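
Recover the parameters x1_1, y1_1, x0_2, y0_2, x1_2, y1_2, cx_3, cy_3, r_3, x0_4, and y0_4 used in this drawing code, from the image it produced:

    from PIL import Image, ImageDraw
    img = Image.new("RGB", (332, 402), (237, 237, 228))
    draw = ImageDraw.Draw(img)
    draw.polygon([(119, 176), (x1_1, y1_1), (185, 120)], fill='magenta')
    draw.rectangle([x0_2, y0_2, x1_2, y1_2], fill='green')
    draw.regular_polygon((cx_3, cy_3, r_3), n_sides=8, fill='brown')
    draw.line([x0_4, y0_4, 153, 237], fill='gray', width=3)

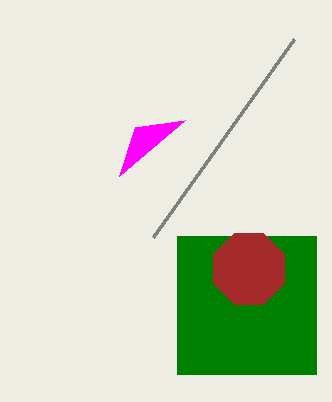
x1_1 = 135; y1_1 = 127; x0_2 = 177; y0_2 = 236; x1_2 = 316; y1_2 = 374; cx_3 = 249; cy_3 = 269; r_3 = 38; x0_4 = 294; y0_4 = 39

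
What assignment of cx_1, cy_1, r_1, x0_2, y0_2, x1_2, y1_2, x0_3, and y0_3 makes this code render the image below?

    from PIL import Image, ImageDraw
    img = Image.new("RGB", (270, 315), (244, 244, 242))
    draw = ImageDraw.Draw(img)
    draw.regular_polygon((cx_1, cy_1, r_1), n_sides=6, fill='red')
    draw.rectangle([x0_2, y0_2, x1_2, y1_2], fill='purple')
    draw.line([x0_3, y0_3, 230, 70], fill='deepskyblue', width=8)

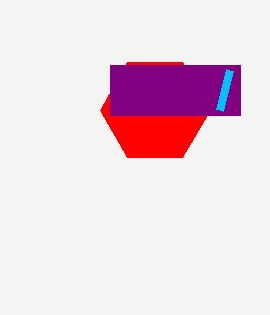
cx_1 = 155, cy_1 = 110, r_1 = 55, x0_2 = 110, y0_2 = 65, x1_2 = 240, y1_2 = 115, x0_3 = 220, y0_3 = 110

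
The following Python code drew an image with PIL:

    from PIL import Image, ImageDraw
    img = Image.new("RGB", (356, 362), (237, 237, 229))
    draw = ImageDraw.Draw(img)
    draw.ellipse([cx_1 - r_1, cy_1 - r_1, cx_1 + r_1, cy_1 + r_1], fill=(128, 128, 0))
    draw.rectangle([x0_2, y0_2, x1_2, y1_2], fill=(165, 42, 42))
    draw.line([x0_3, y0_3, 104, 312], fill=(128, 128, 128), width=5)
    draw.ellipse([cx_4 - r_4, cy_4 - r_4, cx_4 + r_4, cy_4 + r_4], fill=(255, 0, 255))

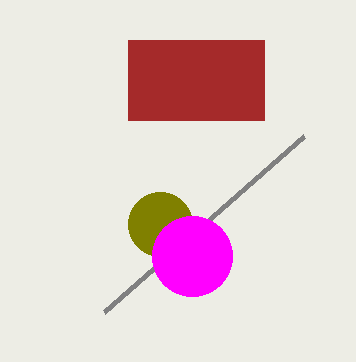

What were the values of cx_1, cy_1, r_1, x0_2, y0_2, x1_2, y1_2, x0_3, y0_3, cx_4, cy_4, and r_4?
cx_1 = 160; cy_1 = 224; r_1 = 32; x0_2 = 128; y0_2 = 40; x1_2 = 264; y1_2 = 120; x0_3 = 304; y0_3 = 136; cx_4 = 192; cy_4 = 256; r_4 = 40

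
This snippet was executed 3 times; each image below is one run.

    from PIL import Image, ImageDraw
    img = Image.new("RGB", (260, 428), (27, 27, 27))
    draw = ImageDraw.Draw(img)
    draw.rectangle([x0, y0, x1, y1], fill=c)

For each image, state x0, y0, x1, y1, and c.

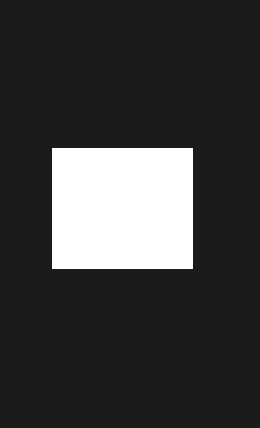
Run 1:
x0 = 52, y0 = 148, x1 = 192, y1 = 268, c = 'white'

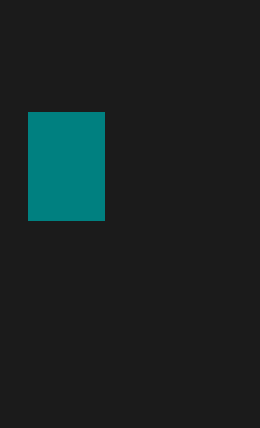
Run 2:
x0 = 28; y0 = 112; x1 = 104; y1 = 220; c = 'teal'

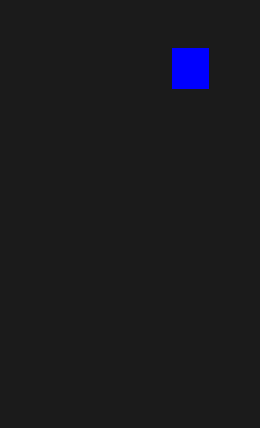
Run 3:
x0 = 172, y0 = 48, x1 = 208, y1 = 88, c = 'blue'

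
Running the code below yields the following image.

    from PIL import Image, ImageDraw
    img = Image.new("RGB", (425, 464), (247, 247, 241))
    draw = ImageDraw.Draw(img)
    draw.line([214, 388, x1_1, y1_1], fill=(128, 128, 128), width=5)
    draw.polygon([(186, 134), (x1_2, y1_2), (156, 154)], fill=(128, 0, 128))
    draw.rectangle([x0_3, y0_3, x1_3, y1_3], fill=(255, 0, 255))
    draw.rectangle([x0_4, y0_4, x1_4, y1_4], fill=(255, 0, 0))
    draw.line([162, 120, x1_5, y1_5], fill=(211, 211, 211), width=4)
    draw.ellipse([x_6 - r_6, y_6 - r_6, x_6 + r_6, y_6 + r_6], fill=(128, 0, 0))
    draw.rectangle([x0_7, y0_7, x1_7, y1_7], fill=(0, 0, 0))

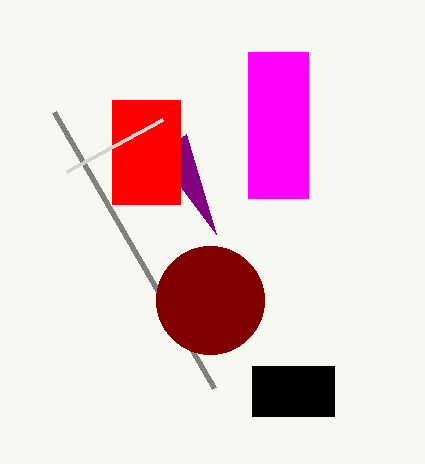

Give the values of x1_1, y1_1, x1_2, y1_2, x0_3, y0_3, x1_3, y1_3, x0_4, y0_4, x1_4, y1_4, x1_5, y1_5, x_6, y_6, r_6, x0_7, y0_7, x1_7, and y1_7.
x1_1 = 54, y1_1 = 112, x1_2 = 216, y1_2 = 234, x0_3 = 248, y0_3 = 52, x1_3 = 308, y1_3 = 198, x0_4 = 112, y0_4 = 100, x1_4 = 180, y1_4 = 204, x1_5 = 66, y1_5 = 172, x_6 = 210, y_6 = 300, r_6 = 54, x0_7 = 252, y0_7 = 366, x1_7 = 334, y1_7 = 416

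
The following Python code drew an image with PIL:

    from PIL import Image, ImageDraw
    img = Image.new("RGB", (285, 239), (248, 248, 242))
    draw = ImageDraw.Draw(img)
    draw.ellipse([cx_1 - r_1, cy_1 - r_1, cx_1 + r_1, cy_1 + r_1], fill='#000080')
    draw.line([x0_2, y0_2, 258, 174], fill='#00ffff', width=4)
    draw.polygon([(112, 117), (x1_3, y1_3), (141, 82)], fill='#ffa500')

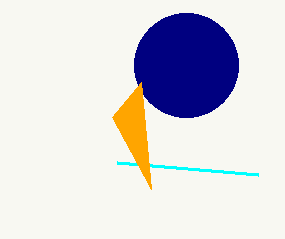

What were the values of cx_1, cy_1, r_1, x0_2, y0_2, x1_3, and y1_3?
cx_1 = 186
cy_1 = 65
r_1 = 52
x0_2 = 117
y0_2 = 162
x1_3 = 151
y1_3 = 189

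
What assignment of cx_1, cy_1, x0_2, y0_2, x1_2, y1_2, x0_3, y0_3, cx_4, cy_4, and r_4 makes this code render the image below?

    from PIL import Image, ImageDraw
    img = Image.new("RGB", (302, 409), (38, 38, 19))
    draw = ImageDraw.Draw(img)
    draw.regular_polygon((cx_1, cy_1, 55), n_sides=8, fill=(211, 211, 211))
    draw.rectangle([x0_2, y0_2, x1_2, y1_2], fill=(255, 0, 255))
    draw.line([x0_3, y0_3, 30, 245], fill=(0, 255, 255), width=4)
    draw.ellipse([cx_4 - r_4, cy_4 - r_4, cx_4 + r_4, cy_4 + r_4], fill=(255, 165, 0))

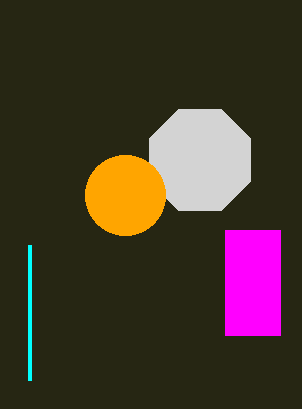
cx_1 = 200; cy_1 = 160; x0_2 = 225; y0_2 = 230; x1_2 = 280; y1_2 = 335; x0_3 = 30; y0_3 = 380; cx_4 = 125; cy_4 = 195; r_4 = 40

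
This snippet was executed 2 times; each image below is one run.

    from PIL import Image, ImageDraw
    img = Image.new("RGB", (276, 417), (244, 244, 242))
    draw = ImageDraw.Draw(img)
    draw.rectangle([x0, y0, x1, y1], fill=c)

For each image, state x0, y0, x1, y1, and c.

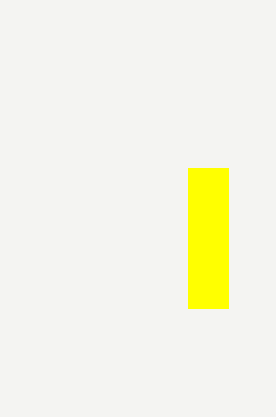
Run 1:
x0 = 188, y0 = 168, x1 = 228, y1 = 308, c = 'yellow'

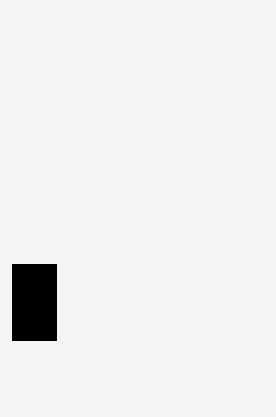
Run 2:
x0 = 12; y0 = 264; x1 = 56; y1 = 340; c = 'black'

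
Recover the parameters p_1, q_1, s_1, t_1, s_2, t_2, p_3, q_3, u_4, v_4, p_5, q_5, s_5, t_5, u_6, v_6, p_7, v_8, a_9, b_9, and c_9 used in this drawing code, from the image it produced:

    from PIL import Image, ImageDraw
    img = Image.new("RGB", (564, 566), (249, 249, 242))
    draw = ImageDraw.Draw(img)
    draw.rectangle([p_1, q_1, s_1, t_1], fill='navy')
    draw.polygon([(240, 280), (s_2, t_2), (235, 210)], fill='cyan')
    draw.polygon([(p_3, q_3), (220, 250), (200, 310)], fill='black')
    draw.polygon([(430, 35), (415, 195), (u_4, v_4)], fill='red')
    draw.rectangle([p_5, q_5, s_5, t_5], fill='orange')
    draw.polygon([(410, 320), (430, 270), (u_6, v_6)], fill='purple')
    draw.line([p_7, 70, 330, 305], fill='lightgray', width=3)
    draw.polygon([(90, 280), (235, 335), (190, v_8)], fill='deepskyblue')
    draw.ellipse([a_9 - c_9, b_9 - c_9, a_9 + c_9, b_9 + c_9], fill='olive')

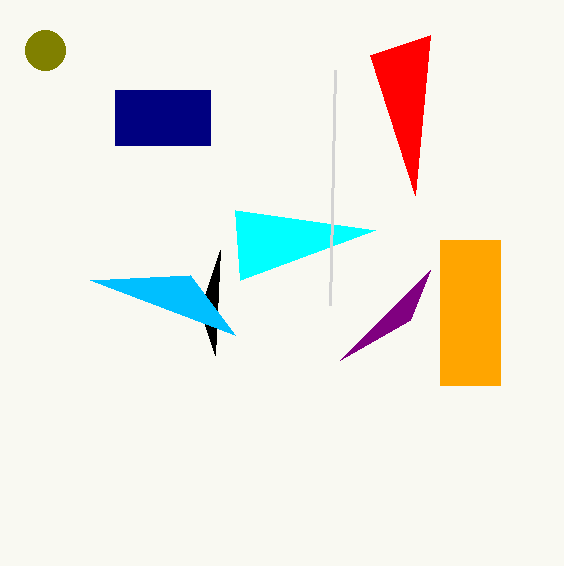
p_1 = 115
q_1 = 90
s_1 = 210
t_1 = 145
s_2 = 375
t_2 = 230
p_3 = 215
q_3 = 355
u_4 = 370
v_4 = 55
p_5 = 440
q_5 = 240
s_5 = 500
t_5 = 385
u_6 = 340
v_6 = 360
p_7 = 335
v_8 = 275
a_9 = 45
b_9 = 50
c_9 = 20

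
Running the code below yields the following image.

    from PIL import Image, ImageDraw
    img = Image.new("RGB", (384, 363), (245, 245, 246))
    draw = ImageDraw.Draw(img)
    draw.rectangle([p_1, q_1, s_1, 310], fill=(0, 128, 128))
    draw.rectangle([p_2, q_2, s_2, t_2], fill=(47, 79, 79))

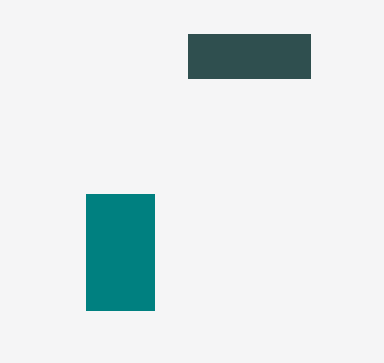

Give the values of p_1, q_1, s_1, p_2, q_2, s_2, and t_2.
p_1 = 86, q_1 = 194, s_1 = 154, p_2 = 188, q_2 = 34, s_2 = 310, t_2 = 78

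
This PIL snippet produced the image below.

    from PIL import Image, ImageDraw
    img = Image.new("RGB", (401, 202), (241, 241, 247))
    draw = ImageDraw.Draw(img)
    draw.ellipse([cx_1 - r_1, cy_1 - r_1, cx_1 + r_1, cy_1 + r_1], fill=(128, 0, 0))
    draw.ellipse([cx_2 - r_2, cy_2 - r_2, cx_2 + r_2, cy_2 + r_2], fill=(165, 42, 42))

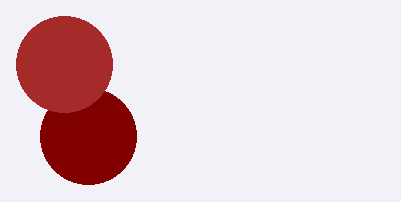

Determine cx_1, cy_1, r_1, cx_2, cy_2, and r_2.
cx_1 = 88
cy_1 = 136
r_1 = 48
cx_2 = 64
cy_2 = 64
r_2 = 48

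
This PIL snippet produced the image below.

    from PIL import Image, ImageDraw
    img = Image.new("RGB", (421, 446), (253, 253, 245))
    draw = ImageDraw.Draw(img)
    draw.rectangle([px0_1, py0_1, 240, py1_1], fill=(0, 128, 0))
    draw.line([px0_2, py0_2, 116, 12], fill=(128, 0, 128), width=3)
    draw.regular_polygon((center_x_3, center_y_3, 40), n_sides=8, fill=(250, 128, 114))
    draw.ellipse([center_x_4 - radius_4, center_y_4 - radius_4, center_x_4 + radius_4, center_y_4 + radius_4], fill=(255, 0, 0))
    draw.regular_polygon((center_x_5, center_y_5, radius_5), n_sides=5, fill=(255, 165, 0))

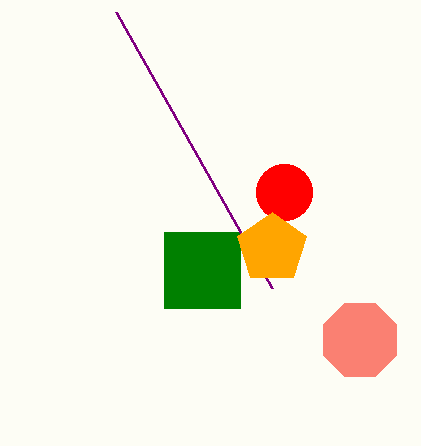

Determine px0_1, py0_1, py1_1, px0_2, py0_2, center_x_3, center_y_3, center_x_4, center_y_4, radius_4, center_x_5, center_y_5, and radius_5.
px0_1 = 164; py0_1 = 232; py1_1 = 308; px0_2 = 272; py0_2 = 288; center_x_3 = 360; center_y_3 = 340; center_x_4 = 284; center_y_4 = 192; radius_4 = 28; center_x_5 = 272; center_y_5 = 248; radius_5 = 36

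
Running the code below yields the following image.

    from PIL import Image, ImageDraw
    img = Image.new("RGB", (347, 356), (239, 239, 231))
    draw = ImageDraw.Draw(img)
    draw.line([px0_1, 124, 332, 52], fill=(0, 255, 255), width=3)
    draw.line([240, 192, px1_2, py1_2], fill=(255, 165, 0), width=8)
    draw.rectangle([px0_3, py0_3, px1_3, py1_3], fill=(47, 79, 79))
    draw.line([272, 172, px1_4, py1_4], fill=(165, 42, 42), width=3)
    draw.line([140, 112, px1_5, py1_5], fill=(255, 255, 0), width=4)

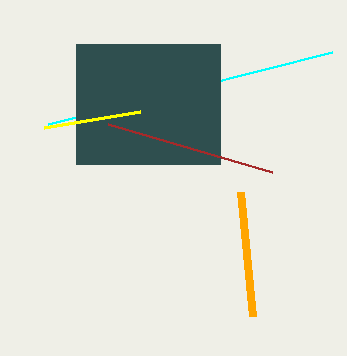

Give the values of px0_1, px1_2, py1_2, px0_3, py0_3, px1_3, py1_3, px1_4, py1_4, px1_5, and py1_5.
px0_1 = 48, px1_2 = 252, py1_2 = 316, px0_3 = 76, py0_3 = 44, px1_3 = 220, py1_3 = 164, px1_4 = 108, py1_4 = 124, px1_5 = 44, py1_5 = 128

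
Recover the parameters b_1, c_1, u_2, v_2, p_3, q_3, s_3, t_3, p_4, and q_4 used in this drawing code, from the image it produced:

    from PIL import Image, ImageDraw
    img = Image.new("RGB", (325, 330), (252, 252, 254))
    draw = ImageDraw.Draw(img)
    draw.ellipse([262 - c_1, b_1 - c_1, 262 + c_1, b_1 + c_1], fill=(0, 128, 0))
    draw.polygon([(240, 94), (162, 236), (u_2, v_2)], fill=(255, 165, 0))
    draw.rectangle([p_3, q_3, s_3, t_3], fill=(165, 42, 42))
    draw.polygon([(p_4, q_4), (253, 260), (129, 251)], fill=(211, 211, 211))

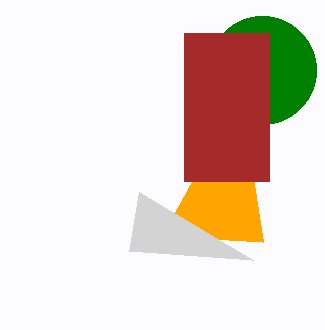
b_1 = 70; c_1 = 54; u_2 = 263; v_2 = 242; p_3 = 184; q_3 = 33; s_3 = 269; t_3 = 181; p_4 = 139; q_4 = 192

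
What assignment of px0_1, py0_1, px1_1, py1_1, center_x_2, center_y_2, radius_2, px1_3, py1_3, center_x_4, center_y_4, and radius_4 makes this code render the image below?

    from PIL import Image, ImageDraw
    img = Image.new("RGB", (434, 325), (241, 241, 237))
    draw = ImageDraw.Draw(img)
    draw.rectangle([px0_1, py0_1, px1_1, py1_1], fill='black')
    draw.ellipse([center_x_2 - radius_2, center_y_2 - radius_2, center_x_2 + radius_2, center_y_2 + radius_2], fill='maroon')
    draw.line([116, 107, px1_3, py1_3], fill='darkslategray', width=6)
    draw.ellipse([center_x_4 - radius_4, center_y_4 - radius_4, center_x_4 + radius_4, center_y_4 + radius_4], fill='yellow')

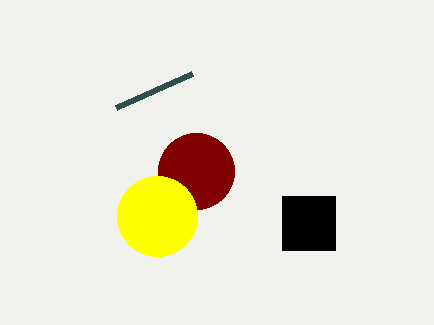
px0_1 = 282; py0_1 = 196; px1_1 = 335; py1_1 = 250; center_x_2 = 196; center_y_2 = 171; radius_2 = 38; px1_3 = 192; py1_3 = 73; center_x_4 = 157; center_y_4 = 216; radius_4 = 40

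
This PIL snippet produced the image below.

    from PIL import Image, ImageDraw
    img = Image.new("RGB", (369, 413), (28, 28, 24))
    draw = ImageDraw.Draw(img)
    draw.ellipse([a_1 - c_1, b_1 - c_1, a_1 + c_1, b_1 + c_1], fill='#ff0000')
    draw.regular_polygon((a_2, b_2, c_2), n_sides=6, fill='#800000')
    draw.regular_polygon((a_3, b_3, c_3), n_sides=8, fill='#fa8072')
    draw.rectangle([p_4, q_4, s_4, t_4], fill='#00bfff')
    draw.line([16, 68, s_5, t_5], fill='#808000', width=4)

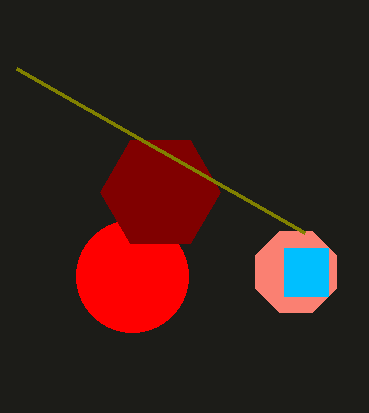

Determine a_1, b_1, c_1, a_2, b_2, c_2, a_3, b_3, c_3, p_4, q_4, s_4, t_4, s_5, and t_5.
a_1 = 132, b_1 = 276, c_1 = 56, a_2 = 160, b_2 = 192, c_2 = 60, a_3 = 296, b_3 = 272, c_3 = 44, p_4 = 284, q_4 = 248, s_4 = 328, t_4 = 296, s_5 = 304, t_5 = 232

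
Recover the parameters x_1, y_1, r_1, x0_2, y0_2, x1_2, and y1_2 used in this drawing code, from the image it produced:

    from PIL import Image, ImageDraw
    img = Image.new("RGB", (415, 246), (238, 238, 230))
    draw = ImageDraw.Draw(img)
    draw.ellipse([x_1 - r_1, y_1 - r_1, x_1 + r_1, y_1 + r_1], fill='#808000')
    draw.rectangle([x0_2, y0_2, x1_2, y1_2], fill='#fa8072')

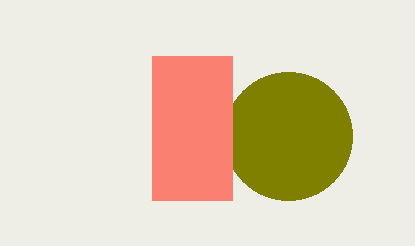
x_1 = 288
y_1 = 136
r_1 = 64
x0_2 = 152
y0_2 = 56
x1_2 = 232
y1_2 = 200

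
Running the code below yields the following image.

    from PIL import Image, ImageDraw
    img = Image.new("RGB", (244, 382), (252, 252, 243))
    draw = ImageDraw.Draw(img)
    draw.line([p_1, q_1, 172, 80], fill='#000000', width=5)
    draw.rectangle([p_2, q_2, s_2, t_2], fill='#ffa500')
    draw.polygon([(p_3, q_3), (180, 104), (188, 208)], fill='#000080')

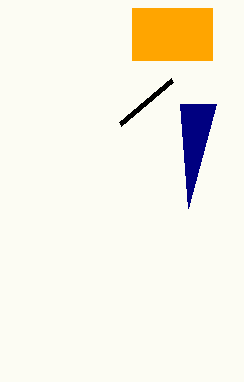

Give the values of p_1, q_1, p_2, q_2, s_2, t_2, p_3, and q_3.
p_1 = 120; q_1 = 124; p_2 = 132; q_2 = 8; s_2 = 212; t_2 = 60; p_3 = 216; q_3 = 104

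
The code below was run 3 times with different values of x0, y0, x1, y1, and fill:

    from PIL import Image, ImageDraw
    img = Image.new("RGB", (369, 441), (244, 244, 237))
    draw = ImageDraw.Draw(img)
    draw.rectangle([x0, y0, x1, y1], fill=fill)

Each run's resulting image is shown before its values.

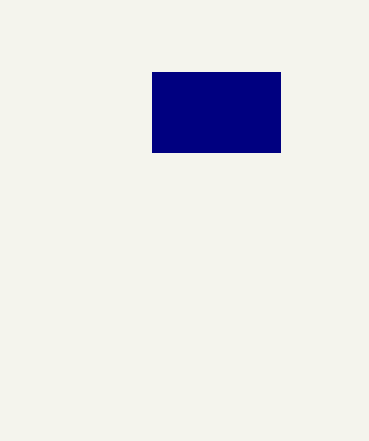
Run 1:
x0 = 152, y0 = 72, x1 = 280, y1 = 152, fill = 'navy'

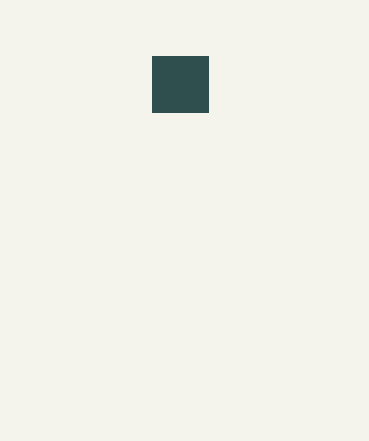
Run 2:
x0 = 152
y0 = 56
x1 = 208
y1 = 112
fill = 'darkslategray'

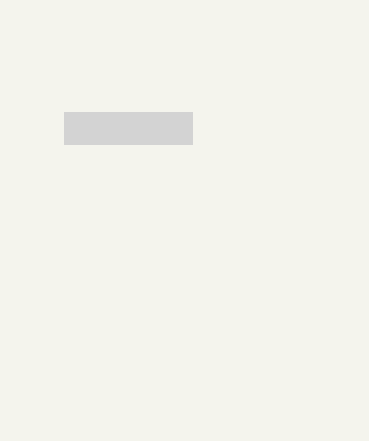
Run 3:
x0 = 64; y0 = 112; x1 = 192; y1 = 144; fill = 'lightgray'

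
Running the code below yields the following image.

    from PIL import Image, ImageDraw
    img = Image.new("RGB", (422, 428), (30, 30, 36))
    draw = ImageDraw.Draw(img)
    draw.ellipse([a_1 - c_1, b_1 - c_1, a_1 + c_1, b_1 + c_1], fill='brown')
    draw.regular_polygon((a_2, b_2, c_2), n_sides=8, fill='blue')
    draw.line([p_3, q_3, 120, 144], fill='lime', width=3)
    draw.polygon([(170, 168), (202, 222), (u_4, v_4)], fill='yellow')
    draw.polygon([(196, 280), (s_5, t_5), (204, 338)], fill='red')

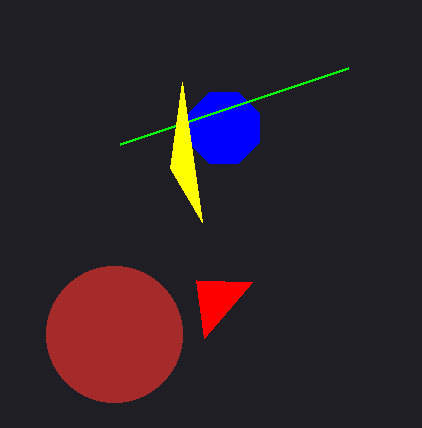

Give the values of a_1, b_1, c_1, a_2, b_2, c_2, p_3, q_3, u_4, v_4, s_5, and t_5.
a_1 = 114; b_1 = 334; c_1 = 68; a_2 = 224; b_2 = 128; c_2 = 38; p_3 = 348; q_3 = 68; u_4 = 182; v_4 = 82; s_5 = 252; t_5 = 282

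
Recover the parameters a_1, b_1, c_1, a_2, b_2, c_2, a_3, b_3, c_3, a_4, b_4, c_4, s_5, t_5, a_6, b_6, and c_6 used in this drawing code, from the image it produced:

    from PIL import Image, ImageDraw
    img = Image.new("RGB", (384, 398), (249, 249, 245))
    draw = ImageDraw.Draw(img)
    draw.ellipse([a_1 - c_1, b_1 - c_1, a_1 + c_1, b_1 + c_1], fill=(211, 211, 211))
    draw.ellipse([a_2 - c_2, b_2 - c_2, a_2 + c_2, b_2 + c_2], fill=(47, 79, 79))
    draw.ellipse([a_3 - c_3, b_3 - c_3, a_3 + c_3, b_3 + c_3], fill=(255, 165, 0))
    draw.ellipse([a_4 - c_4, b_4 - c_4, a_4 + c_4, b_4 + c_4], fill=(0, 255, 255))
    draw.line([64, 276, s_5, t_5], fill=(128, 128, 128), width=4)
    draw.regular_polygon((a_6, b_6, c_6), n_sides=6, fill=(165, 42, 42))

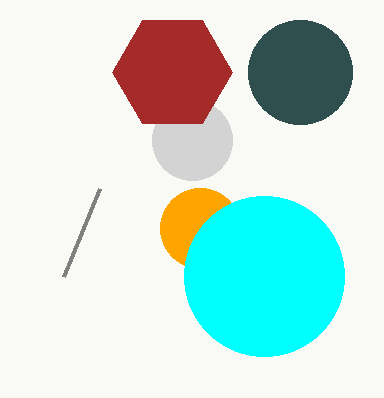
a_1 = 192
b_1 = 140
c_1 = 40
a_2 = 300
b_2 = 72
c_2 = 52
a_3 = 200
b_3 = 228
c_3 = 40
a_4 = 264
b_4 = 276
c_4 = 80
s_5 = 100
t_5 = 188
a_6 = 172
b_6 = 72
c_6 = 60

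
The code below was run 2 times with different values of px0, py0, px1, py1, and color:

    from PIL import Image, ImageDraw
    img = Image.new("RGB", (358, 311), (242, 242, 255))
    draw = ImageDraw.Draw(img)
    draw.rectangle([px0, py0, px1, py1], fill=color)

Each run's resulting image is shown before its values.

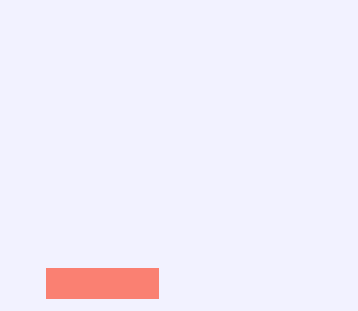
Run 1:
px0 = 46, py0 = 268, px1 = 158, py1 = 298, color = 'salmon'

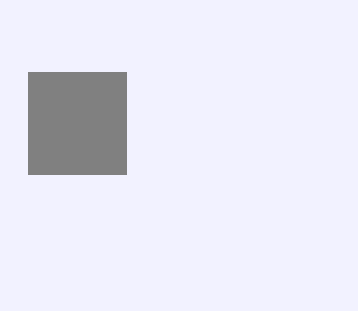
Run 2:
px0 = 28, py0 = 72, px1 = 126, py1 = 174, color = 'gray'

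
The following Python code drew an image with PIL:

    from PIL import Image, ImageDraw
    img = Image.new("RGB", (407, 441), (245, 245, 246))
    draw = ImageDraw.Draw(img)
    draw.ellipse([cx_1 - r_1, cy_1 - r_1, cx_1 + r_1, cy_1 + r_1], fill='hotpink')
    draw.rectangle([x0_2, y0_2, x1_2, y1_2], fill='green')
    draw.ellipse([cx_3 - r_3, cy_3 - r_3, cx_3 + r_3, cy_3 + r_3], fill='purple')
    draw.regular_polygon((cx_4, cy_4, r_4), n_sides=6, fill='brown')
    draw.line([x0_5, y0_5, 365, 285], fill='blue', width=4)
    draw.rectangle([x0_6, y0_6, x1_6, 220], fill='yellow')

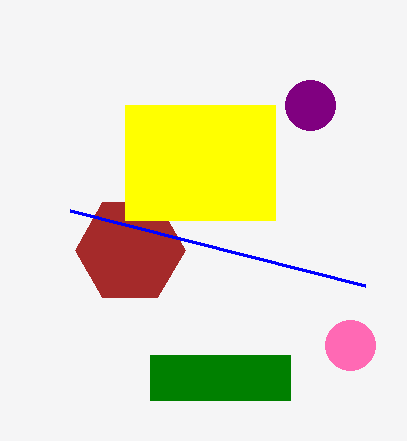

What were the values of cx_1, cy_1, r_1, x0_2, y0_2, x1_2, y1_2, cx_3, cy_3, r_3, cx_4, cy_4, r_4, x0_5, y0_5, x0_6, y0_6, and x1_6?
cx_1 = 350
cy_1 = 345
r_1 = 25
x0_2 = 150
y0_2 = 355
x1_2 = 290
y1_2 = 400
cx_3 = 310
cy_3 = 105
r_3 = 25
cx_4 = 130
cy_4 = 250
r_4 = 55
x0_5 = 70
y0_5 = 210
x0_6 = 125
y0_6 = 105
x1_6 = 275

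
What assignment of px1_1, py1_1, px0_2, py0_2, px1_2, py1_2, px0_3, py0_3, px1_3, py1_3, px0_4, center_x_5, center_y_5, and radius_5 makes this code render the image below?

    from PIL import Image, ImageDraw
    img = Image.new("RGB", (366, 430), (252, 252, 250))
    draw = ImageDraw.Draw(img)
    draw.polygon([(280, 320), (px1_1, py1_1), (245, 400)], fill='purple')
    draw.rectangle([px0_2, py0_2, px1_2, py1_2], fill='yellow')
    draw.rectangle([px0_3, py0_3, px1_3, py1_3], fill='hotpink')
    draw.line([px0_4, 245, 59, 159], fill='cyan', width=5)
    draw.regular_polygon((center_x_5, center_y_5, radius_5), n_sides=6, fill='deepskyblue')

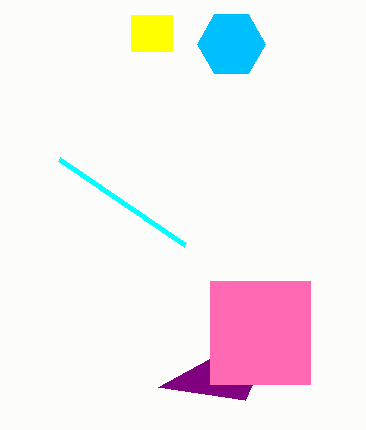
px1_1 = 158, py1_1 = 387, px0_2 = 131, py0_2 = 15, px1_2 = 172, py1_2 = 51, px0_3 = 210, py0_3 = 281, px1_3 = 310, py1_3 = 384, px0_4 = 185, center_x_5 = 231, center_y_5 = 44, radius_5 = 34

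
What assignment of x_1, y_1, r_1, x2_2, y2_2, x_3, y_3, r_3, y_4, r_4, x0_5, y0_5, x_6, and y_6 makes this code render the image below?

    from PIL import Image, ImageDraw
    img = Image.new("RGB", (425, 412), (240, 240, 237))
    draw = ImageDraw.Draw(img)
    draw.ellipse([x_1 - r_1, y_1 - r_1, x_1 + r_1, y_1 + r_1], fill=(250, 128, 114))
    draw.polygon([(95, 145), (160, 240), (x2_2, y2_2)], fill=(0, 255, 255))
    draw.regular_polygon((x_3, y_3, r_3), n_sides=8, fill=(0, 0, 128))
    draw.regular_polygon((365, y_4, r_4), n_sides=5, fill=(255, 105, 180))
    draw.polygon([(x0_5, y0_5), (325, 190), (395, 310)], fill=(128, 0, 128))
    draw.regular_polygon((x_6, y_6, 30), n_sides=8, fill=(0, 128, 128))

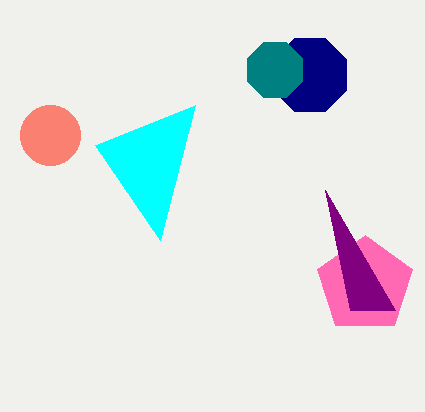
x_1 = 50
y_1 = 135
r_1 = 30
x2_2 = 195
y2_2 = 105
x_3 = 310
y_3 = 75
r_3 = 40
y_4 = 285
r_4 = 50
x0_5 = 350
y0_5 = 310
x_6 = 275
y_6 = 70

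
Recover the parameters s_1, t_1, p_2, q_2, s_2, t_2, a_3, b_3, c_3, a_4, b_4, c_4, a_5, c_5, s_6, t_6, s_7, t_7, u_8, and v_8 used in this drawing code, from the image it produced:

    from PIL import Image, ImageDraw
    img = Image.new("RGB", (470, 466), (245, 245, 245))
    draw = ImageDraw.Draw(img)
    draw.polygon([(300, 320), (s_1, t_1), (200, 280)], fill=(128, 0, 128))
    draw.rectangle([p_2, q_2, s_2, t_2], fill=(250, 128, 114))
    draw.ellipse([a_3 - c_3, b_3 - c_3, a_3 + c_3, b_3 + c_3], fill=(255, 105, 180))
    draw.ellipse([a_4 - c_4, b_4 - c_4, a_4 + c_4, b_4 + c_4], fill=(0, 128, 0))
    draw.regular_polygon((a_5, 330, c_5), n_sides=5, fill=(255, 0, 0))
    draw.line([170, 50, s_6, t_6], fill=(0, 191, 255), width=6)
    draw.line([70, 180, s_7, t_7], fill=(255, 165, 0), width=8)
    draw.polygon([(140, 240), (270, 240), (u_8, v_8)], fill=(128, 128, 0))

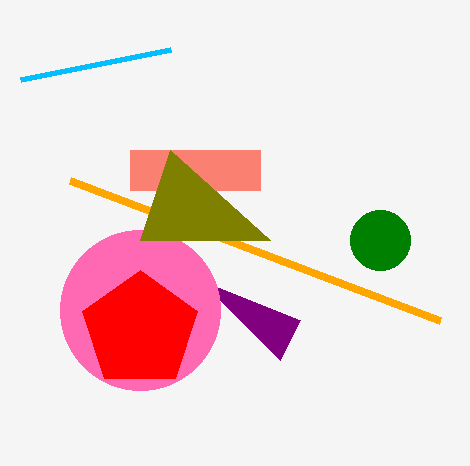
s_1 = 280; t_1 = 360; p_2 = 130; q_2 = 150; s_2 = 260; t_2 = 190; a_3 = 140; b_3 = 310; c_3 = 80; a_4 = 380; b_4 = 240; c_4 = 30; a_5 = 140; c_5 = 60; s_6 = 20; t_6 = 80; s_7 = 440; t_7 = 320; u_8 = 170; v_8 = 150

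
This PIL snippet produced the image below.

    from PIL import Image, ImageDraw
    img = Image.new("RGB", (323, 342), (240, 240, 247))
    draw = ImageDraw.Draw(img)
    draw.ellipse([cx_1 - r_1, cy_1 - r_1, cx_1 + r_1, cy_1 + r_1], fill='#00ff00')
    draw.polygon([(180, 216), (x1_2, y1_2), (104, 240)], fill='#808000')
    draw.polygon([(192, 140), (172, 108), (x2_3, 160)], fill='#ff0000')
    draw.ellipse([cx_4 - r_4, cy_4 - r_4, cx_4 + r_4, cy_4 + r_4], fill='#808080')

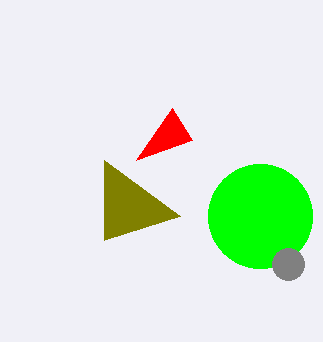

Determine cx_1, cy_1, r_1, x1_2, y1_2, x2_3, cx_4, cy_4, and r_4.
cx_1 = 260
cy_1 = 216
r_1 = 52
x1_2 = 104
y1_2 = 160
x2_3 = 136
cx_4 = 288
cy_4 = 264
r_4 = 16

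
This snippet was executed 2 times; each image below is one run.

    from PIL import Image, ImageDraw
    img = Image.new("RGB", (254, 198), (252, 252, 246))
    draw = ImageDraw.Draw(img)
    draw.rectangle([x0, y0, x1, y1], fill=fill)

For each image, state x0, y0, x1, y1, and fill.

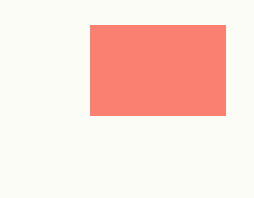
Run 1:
x0 = 90; y0 = 25; x1 = 225; y1 = 115; fill = 'salmon'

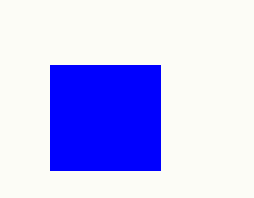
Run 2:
x0 = 50; y0 = 65; x1 = 160; y1 = 170; fill = 'blue'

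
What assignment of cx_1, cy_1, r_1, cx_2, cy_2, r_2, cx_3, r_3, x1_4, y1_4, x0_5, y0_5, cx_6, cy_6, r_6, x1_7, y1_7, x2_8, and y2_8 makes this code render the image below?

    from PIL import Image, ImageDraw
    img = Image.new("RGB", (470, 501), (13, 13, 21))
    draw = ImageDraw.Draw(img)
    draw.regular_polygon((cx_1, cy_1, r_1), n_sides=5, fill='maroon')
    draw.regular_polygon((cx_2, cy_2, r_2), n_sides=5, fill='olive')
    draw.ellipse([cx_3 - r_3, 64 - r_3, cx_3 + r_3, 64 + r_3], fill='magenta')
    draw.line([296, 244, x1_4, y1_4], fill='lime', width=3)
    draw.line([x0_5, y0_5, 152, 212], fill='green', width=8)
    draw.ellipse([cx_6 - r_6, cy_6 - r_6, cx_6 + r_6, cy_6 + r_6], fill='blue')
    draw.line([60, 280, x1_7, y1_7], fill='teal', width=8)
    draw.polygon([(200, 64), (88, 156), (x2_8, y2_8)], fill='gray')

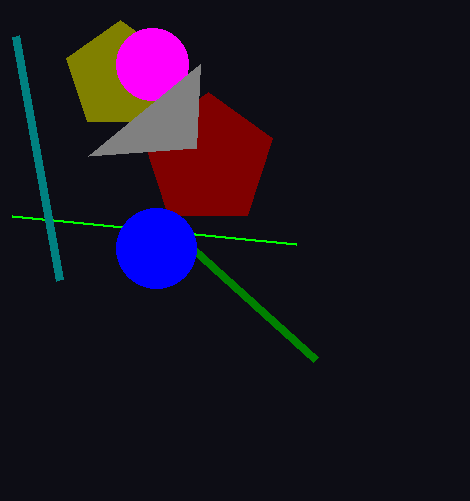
cx_1 = 208; cy_1 = 160; r_1 = 68; cx_2 = 120; cy_2 = 76; r_2 = 56; cx_3 = 152; r_3 = 36; x1_4 = 12; y1_4 = 216; x0_5 = 316; y0_5 = 360; cx_6 = 156; cy_6 = 248; r_6 = 40; x1_7 = 16; y1_7 = 36; x2_8 = 196; y2_8 = 148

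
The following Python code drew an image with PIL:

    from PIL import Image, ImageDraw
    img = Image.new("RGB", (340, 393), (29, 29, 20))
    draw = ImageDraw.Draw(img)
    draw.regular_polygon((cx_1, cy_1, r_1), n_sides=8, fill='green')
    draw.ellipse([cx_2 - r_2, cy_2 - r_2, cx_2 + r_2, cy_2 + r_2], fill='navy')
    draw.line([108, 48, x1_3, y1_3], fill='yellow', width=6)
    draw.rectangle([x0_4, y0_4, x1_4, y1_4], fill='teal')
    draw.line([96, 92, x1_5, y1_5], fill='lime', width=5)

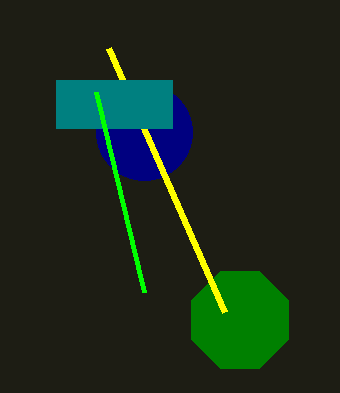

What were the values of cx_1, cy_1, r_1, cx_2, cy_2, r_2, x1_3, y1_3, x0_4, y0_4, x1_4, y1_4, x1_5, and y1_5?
cx_1 = 240
cy_1 = 320
r_1 = 52
cx_2 = 144
cy_2 = 132
r_2 = 48
x1_3 = 224
y1_3 = 312
x0_4 = 56
y0_4 = 80
x1_4 = 172
y1_4 = 128
x1_5 = 144
y1_5 = 292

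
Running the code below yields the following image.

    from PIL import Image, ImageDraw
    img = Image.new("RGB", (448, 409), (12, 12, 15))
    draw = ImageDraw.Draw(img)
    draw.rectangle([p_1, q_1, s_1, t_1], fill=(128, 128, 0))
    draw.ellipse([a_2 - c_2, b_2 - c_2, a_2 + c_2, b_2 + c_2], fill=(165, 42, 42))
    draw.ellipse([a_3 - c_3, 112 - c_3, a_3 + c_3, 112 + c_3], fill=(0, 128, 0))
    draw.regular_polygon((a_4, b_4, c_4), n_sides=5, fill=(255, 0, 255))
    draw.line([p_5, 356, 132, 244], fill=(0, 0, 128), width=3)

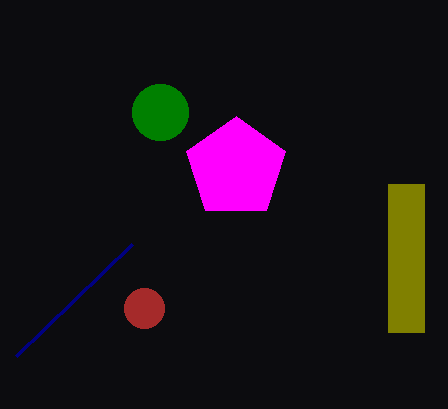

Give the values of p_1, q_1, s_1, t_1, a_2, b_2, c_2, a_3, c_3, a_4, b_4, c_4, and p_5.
p_1 = 388; q_1 = 184; s_1 = 424; t_1 = 332; a_2 = 144; b_2 = 308; c_2 = 20; a_3 = 160; c_3 = 28; a_4 = 236; b_4 = 168; c_4 = 52; p_5 = 16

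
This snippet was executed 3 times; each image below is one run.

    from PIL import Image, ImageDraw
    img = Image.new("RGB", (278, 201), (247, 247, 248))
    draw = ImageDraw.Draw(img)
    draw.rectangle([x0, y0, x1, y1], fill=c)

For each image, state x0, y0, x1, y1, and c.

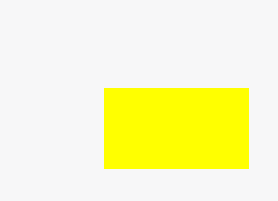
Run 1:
x0 = 104
y0 = 88
x1 = 248
y1 = 168
c = 'yellow'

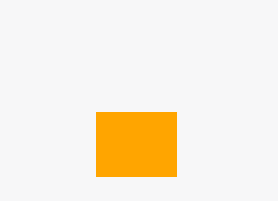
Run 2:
x0 = 96, y0 = 112, x1 = 176, y1 = 176, c = 'orange'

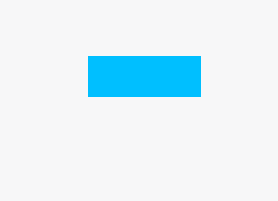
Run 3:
x0 = 88, y0 = 56, x1 = 200, y1 = 96, c = 'deepskyblue'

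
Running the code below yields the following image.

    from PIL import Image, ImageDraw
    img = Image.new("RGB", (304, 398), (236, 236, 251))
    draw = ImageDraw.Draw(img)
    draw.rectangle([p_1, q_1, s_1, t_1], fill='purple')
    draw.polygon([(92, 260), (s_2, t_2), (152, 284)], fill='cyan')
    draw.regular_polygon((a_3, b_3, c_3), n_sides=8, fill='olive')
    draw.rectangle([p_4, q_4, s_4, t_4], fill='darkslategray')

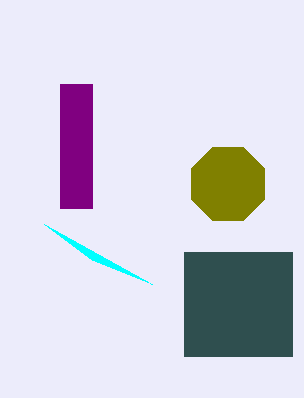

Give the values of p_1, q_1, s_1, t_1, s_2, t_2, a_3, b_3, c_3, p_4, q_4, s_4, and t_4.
p_1 = 60, q_1 = 84, s_1 = 92, t_1 = 208, s_2 = 44, t_2 = 224, a_3 = 228, b_3 = 184, c_3 = 40, p_4 = 184, q_4 = 252, s_4 = 292, t_4 = 356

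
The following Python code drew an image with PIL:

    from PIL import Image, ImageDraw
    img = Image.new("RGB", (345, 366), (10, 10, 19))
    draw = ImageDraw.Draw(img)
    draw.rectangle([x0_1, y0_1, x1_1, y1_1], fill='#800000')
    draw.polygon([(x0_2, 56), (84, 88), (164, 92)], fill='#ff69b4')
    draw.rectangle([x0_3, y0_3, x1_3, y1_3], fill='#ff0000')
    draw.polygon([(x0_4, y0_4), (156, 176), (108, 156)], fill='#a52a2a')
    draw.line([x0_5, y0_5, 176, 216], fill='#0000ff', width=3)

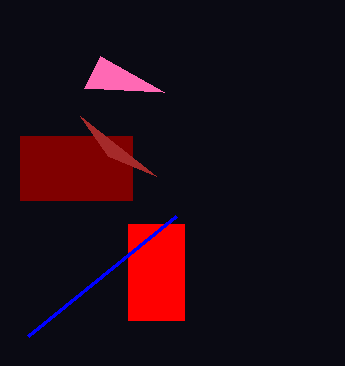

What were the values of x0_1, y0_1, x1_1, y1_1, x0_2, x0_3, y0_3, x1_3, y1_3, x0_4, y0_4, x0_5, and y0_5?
x0_1 = 20
y0_1 = 136
x1_1 = 132
y1_1 = 200
x0_2 = 100
x0_3 = 128
y0_3 = 224
x1_3 = 184
y1_3 = 320
x0_4 = 80
y0_4 = 116
x0_5 = 28
y0_5 = 336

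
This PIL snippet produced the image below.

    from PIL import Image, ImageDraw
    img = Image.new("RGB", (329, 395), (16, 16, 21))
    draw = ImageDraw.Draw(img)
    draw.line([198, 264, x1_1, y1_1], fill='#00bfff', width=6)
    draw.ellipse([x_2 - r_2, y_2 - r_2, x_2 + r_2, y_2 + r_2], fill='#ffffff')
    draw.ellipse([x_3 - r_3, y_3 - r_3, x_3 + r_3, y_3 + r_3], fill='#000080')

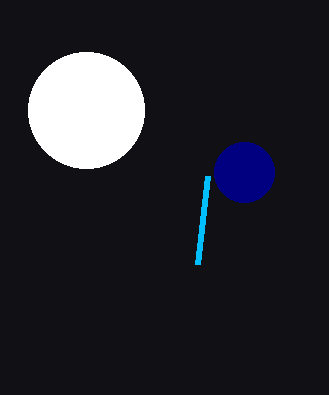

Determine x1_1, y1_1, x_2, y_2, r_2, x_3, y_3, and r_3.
x1_1 = 208
y1_1 = 176
x_2 = 86
y_2 = 110
r_2 = 58
x_3 = 244
y_3 = 172
r_3 = 30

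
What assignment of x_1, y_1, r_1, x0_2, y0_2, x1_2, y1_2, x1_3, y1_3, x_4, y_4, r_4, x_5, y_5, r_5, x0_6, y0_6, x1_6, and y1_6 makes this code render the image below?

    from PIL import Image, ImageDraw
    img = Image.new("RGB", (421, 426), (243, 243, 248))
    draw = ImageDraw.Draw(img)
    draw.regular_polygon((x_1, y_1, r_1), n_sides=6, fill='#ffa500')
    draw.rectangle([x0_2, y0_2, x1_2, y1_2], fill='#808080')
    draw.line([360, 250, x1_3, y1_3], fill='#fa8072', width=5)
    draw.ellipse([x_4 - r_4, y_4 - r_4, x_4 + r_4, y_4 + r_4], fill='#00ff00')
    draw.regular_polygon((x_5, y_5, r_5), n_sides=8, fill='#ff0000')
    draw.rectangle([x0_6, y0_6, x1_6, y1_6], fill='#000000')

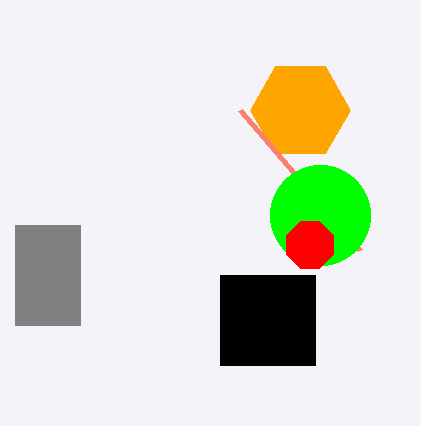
x_1 = 300; y_1 = 110; r_1 = 50; x0_2 = 15; y0_2 = 225; x1_2 = 80; y1_2 = 325; x1_3 = 240; y1_3 = 110; x_4 = 320; y_4 = 215; r_4 = 50; x_5 = 310; y_5 = 245; r_5 = 25; x0_6 = 220; y0_6 = 275; x1_6 = 315; y1_6 = 365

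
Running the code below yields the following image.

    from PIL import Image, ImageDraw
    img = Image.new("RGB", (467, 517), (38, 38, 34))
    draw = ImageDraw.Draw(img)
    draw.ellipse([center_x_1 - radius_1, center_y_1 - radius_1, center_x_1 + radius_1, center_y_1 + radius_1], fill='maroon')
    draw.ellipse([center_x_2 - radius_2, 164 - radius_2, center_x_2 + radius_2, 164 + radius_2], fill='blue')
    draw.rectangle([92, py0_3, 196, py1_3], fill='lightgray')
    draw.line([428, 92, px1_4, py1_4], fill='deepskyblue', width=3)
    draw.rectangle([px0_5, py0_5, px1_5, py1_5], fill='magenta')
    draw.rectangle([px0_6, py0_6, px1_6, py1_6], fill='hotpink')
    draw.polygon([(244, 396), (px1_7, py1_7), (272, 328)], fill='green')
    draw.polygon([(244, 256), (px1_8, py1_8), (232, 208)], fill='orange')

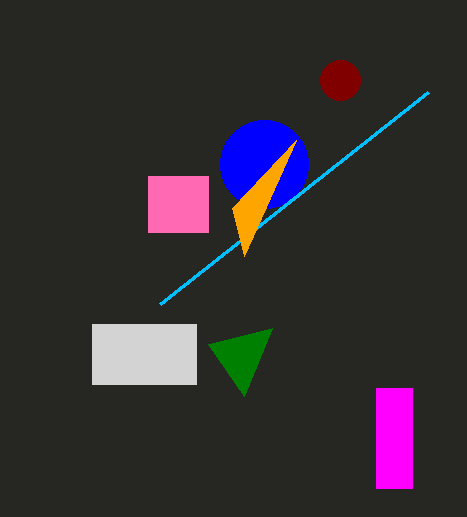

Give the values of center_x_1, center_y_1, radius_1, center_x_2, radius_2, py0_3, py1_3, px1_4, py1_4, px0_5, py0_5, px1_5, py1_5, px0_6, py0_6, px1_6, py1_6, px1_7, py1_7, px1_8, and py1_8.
center_x_1 = 340; center_y_1 = 80; radius_1 = 20; center_x_2 = 264; radius_2 = 44; py0_3 = 324; py1_3 = 384; px1_4 = 160; py1_4 = 304; px0_5 = 376; py0_5 = 388; px1_5 = 412; py1_5 = 488; px0_6 = 148; py0_6 = 176; px1_6 = 208; py1_6 = 232; px1_7 = 208; py1_7 = 344; px1_8 = 296; py1_8 = 140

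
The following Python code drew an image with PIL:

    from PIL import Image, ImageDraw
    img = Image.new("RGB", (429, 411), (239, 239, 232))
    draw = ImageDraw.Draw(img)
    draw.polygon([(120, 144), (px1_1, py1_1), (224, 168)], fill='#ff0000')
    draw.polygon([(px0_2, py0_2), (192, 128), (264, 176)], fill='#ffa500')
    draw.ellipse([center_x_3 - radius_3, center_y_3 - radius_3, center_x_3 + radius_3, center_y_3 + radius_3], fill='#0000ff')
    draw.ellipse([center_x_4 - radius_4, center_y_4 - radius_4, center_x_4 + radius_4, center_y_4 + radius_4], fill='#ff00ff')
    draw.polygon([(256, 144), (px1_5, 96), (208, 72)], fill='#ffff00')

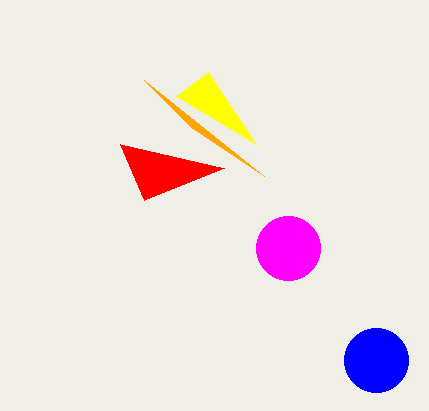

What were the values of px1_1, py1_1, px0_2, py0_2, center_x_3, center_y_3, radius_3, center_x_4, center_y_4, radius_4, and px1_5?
px1_1 = 144; py1_1 = 200; px0_2 = 144; py0_2 = 80; center_x_3 = 376; center_y_3 = 360; radius_3 = 32; center_x_4 = 288; center_y_4 = 248; radius_4 = 32; px1_5 = 176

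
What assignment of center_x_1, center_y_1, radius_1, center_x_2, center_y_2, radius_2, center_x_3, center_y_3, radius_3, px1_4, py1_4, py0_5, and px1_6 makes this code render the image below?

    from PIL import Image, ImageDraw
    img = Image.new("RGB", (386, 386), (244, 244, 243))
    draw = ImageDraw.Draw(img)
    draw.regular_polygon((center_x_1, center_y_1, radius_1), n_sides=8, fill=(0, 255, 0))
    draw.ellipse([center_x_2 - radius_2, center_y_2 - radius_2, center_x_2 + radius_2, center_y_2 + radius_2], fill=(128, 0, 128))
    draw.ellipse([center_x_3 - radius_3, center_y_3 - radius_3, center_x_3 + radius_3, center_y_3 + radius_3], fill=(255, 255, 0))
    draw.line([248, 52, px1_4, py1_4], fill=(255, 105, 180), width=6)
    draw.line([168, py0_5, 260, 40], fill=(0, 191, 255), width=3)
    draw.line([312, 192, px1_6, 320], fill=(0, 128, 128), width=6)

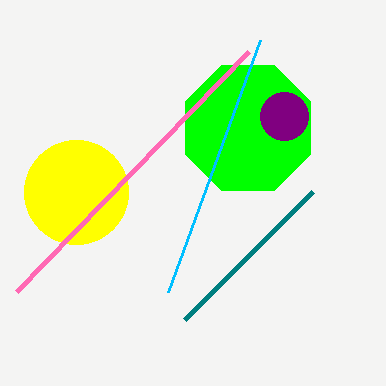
center_x_1 = 248; center_y_1 = 128; radius_1 = 68; center_x_2 = 284; center_y_2 = 116; radius_2 = 24; center_x_3 = 76; center_y_3 = 192; radius_3 = 52; px1_4 = 16; py1_4 = 292; py0_5 = 292; px1_6 = 184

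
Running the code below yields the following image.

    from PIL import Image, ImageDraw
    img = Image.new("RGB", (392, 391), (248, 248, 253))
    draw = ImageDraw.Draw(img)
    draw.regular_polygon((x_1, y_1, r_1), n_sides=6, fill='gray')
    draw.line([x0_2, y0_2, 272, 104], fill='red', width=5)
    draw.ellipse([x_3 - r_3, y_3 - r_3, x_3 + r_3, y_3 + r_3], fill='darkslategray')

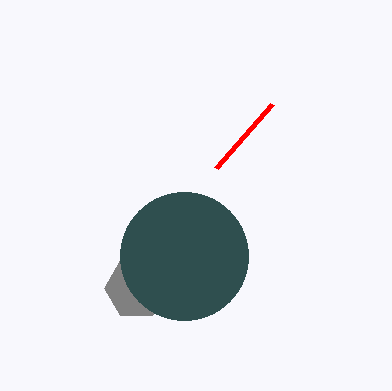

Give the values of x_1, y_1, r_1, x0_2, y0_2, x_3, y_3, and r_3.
x_1 = 136
y_1 = 288
r_1 = 32
x0_2 = 216
y0_2 = 168
x_3 = 184
y_3 = 256
r_3 = 64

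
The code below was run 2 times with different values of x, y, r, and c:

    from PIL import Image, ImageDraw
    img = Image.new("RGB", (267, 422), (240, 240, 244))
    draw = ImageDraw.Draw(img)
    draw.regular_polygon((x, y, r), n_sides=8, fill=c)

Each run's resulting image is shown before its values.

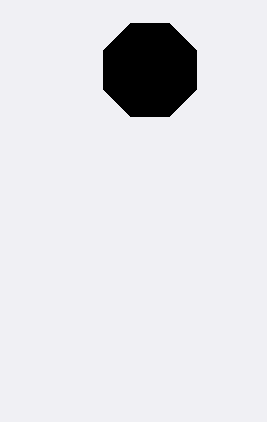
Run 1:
x = 150, y = 70, r = 50, c = 'black'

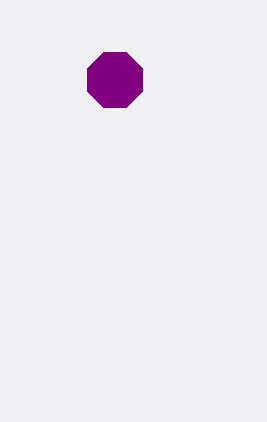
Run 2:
x = 115
y = 80
r = 30
c = 'purple'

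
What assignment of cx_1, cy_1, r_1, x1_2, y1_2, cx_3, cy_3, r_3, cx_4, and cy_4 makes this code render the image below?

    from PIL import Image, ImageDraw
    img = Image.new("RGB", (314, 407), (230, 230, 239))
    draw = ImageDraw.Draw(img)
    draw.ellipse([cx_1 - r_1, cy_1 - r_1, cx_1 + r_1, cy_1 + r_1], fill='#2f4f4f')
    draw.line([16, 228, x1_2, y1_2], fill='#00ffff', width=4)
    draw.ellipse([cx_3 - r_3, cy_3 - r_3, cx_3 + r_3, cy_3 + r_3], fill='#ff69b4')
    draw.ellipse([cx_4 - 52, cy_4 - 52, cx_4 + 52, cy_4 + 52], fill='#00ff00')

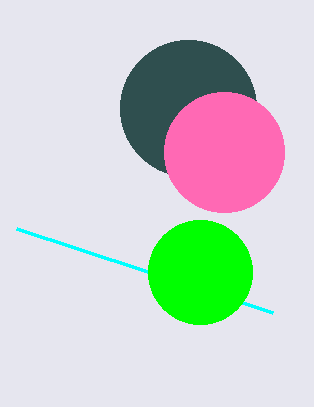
cx_1 = 188
cy_1 = 108
r_1 = 68
x1_2 = 272
y1_2 = 312
cx_3 = 224
cy_3 = 152
r_3 = 60
cx_4 = 200
cy_4 = 272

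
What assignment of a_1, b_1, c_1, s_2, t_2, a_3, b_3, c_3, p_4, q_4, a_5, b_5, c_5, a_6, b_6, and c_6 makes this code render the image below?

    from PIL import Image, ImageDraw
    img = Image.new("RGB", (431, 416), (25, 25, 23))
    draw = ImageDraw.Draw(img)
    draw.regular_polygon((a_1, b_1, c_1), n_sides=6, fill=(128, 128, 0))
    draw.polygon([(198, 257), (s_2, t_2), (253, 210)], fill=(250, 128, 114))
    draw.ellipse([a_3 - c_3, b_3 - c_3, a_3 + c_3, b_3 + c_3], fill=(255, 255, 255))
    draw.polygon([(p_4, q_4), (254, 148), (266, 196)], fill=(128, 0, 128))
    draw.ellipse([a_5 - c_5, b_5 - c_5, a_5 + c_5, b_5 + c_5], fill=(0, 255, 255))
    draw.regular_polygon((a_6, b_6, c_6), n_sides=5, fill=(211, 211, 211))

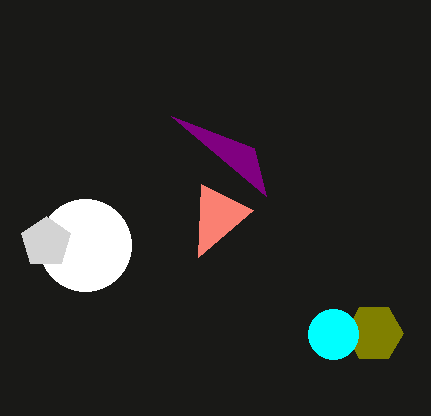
a_1 = 374, b_1 = 333, c_1 = 29, s_2 = 201, t_2 = 184, a_3 = 85, b_3 = 245, c_3 = 46, p_4 = 171, q_4 = 116, a_5 = 333, b_5 = 334, c_5 = 25, a_6 = 46, b_6 = 242, c_6 = 26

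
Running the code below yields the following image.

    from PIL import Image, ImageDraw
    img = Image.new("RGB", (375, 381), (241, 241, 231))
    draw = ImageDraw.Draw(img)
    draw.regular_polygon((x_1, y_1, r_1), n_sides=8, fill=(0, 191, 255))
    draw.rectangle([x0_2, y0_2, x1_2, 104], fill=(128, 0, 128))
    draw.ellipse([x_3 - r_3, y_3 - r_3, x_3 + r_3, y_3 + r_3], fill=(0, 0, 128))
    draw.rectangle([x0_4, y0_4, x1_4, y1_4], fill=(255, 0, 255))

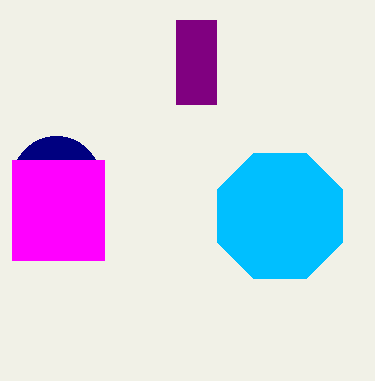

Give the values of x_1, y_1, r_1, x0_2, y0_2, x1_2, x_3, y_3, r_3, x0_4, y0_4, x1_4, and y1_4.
x_1 = 280; y_1 = 216; r_1 = 68; x0_2 = 176; y0_2 = 20; x1_2 = 216; x_3 = 56; y_3 = 180; r_3 = 44; x0_4 = 12; y0_4 = 160; x1_4 = 104; y1_4 = 260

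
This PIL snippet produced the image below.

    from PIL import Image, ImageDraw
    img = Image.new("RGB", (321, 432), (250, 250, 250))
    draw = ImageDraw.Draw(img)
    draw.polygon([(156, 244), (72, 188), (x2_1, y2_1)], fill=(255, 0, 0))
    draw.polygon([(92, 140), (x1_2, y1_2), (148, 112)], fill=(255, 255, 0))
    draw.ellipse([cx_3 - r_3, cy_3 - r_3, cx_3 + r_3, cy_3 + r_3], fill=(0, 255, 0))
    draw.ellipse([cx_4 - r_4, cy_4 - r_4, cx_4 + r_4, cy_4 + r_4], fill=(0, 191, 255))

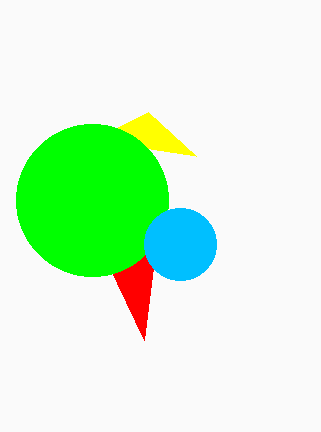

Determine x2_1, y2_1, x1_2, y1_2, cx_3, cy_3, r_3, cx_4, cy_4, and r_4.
x2_1 = 144
y2_1 = 340
x1_2 = 196
y1_2 = 156
cx_3 = 92
cy_3 = 200
r_3 = 76
cx_4 = 180
cy_4 = 244
r_4 = 36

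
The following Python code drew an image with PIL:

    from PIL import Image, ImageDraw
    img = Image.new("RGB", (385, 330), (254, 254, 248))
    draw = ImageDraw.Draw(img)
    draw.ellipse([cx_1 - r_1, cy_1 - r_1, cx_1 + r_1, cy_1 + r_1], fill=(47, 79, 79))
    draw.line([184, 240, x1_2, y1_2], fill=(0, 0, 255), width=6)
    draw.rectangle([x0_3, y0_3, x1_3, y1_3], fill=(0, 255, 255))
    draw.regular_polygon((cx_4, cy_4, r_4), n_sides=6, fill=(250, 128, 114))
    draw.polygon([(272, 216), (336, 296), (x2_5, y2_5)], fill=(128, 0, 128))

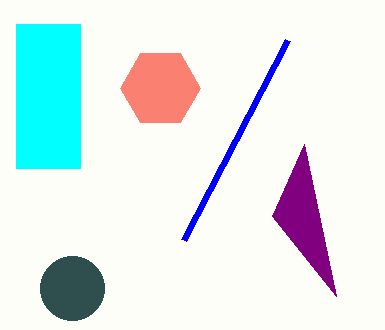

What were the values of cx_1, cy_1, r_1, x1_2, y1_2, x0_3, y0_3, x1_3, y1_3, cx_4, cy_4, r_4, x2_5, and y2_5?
cx_1 = 72
cy_1 = 288
r_1 = 32
x1_2 = 288
y1_2 = 40
x0_3 = 16
y0_3 = 24
x1_3 = 80
y1_3 = 168
cx_4 = 160
cy_4 = 88
r_4 = 40
x2_5 = 304
y2_5 = 144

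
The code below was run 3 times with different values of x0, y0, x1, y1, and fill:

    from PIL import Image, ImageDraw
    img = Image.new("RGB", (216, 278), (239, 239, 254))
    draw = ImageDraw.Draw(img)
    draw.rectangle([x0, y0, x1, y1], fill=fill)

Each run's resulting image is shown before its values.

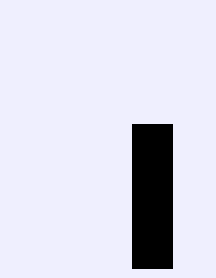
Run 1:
x0 = 132, y0 = 124, x1 = 172, y1 = 268, fill = 'black'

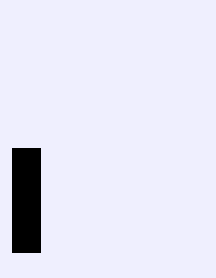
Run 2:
x0 = 12, y0 = 148, x1 = 40, y1 = 252, fill = 'black'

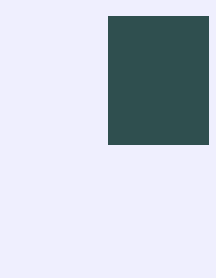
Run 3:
x0 = 108
y0 = 16
x1 = 208
y1 = 144
fill = 'darkslategray'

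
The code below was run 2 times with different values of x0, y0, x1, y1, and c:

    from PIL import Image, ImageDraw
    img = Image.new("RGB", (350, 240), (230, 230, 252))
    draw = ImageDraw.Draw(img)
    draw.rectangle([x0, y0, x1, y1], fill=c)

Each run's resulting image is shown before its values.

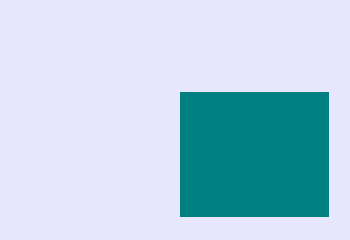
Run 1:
x0 = 180; y0 = 92; x1 = 328; y1 = 216; c = 'teal'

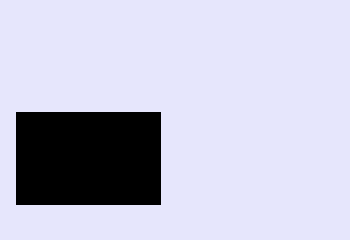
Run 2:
x0 = 16; y0 = 112; x1 = 160; y1 = 204; c = 'black'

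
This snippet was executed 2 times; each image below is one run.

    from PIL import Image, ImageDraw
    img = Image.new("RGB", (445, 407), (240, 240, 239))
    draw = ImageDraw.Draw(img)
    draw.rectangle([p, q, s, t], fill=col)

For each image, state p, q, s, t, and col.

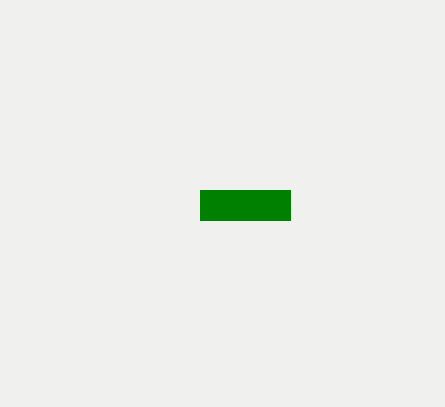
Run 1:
p = 200, q = 190, s = 290, t = 220, col = 'green'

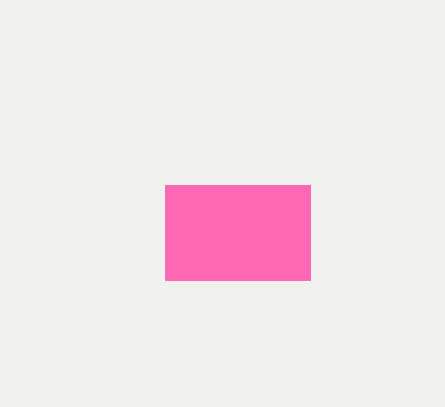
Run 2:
p = 165, q = 185, s = 310, t = 280, col = 'hotpink'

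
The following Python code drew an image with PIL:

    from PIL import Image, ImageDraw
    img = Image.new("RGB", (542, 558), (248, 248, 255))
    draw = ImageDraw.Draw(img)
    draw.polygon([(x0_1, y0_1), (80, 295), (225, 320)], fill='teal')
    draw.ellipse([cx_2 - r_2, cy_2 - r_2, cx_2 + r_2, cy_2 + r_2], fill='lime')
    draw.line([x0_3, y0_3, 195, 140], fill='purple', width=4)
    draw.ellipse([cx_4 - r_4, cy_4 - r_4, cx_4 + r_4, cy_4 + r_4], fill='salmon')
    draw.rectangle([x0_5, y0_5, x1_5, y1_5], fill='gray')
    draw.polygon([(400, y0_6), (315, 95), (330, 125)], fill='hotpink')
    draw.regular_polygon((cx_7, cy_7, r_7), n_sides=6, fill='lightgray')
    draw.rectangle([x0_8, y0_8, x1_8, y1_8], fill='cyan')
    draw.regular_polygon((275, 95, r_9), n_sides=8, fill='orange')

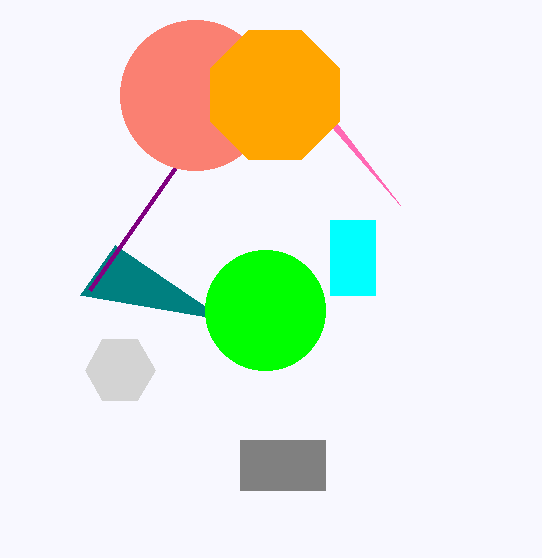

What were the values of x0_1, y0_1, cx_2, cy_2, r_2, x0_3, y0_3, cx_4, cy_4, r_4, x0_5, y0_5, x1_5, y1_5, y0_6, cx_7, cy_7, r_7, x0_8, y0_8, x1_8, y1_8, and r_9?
x0_1 = 115, y0_1 = 245, cx_2 = 265, cy_2 = 310, r_2 = 60, x0_3 = 90, y0_3 = 290, cx_4 = 195, cy_4 = 95, r_4 = 75, x0_5 = 240, y0_5 = 440, x1_5 = 325, y1_5 = 490, y0_6 = 205, cx_7 = 120, cy_7 = 370, r_7 = 35, x0_8 = 330, y0_8 = 220, x1_8 = 375, y1_8 = 295, r_9 = 70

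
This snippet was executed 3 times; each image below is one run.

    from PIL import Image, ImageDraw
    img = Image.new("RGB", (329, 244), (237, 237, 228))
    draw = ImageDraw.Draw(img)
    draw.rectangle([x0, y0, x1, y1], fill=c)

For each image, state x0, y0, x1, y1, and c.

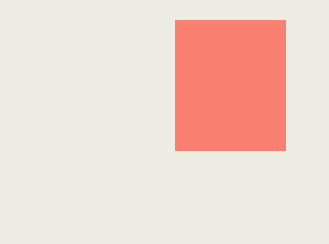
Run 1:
x0 = 175
y0 = 20
x1 = 285
y1 = 150
c = 'salmon'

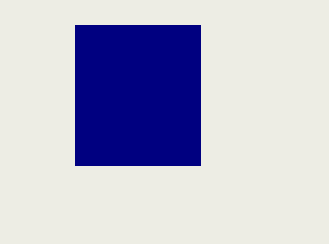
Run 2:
x0 = 75, y0 = 25, x1 = 200, y1 = 165, c = 'navy'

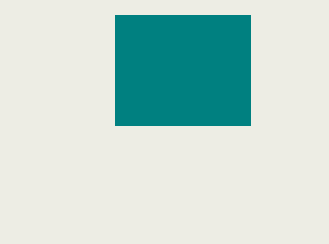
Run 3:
x0 = 115
y0 = 15
x1 = 250
y1 = 125
c = 'teal'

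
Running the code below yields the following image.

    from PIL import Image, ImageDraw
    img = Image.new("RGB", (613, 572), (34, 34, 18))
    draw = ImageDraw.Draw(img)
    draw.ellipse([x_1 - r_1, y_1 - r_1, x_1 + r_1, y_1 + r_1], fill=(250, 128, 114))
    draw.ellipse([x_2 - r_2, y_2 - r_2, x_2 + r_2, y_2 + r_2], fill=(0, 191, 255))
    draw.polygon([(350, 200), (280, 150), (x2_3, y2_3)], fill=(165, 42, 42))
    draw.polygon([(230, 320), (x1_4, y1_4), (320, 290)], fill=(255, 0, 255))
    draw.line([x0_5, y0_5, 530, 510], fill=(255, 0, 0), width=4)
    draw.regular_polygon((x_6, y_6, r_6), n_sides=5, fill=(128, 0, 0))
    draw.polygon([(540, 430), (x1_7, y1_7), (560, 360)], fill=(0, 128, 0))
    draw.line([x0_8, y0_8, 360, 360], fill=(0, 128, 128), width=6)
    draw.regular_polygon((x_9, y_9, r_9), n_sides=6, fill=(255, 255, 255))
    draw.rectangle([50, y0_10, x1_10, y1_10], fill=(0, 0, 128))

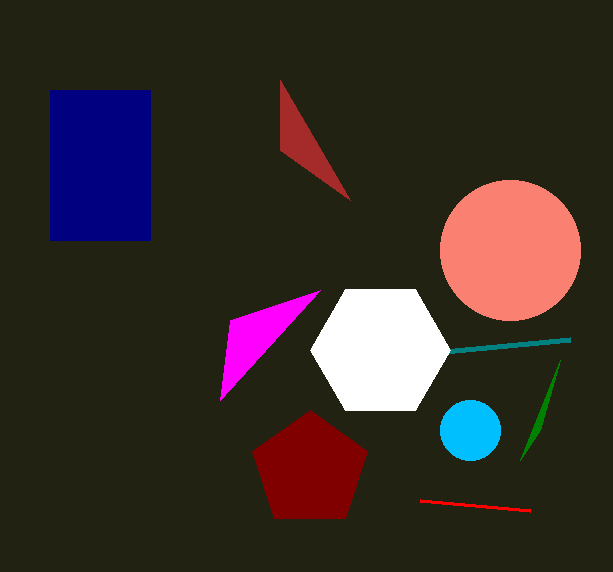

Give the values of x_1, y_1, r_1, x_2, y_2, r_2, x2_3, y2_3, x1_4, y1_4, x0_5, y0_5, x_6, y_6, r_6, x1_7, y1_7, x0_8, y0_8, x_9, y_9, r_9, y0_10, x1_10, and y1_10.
x_1 = 510; y_1 = 250; r_1 = 70; x_2 = 470; y_2 = 430; r_2 = 30; x2_3 = 280; y2_3 = 80; x1_4 = 220; y1_4 = 400; x0_5 = 420; y0_5 = 500; x_6 = 310; y_6 = 470; r_6 = 60; x1_7 = 520; y1_7 = 460; x0_8 = 570; y0_8 = 340; x_9 = 380; y_9 = 350; r_9 = 70; y0_10 = 90; x1_10 = 150; y1_10 = 240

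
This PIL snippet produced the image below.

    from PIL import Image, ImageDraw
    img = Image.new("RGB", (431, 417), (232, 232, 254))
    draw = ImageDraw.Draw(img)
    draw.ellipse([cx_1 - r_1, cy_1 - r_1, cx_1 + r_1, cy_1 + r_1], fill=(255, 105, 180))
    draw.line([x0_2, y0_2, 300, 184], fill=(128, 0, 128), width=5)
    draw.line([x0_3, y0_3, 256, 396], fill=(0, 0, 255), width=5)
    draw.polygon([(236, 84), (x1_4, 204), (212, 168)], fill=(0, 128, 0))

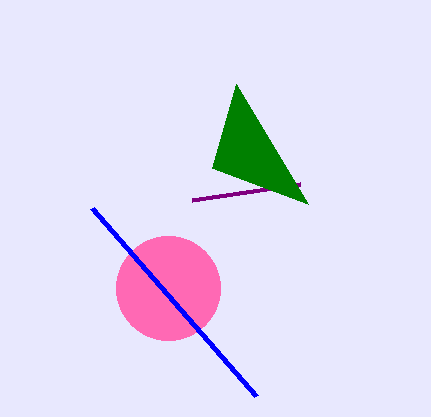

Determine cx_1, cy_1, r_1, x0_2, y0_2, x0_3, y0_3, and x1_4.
cx_1 = 168, cy_1 = 288, r_1 = 52, x0_2 = 192, y0_2 = 200, x0_3 = 92, y0_3 = 208, x1_4 = 308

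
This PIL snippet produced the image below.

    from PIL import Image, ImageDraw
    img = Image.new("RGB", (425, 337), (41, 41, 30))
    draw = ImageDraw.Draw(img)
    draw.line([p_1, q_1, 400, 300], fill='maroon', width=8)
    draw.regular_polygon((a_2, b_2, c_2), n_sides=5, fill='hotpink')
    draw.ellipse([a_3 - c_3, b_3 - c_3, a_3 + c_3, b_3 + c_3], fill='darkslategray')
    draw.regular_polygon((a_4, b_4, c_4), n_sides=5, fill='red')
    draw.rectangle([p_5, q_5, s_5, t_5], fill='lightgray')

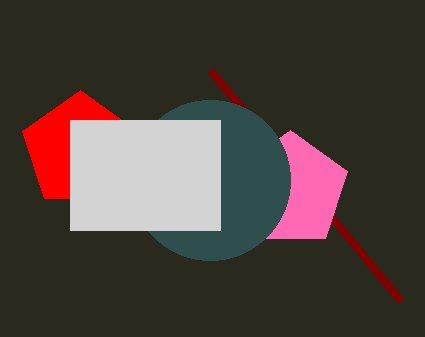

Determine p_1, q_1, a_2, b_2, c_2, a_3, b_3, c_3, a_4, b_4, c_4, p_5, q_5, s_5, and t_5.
p_1 = 210; q_1 = 70; a_2 = 290; b_2 = 190; c_2 = 60; a_3 = 210; b_3 = 180; c_3 = 80; a_4 = 80; b_4 = 150; c_4 = 60; p_5 = 70; q_5 = 120; s_5 = 220; t_5 = 230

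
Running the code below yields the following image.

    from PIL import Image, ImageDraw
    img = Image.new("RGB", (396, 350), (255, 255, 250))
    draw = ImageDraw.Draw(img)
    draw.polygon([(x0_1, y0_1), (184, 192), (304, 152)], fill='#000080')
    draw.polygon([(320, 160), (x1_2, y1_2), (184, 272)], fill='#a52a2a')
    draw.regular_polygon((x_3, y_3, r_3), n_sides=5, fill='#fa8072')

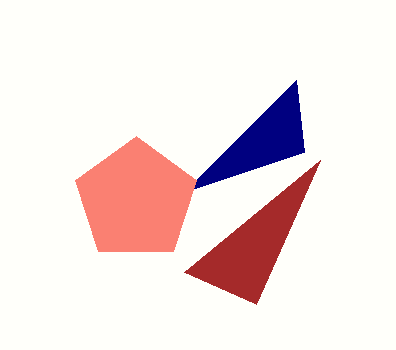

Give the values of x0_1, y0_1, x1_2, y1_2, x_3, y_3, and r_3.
x0_1 = 296, y0_1 = 80, x1_2 = 256, y1_2 = 304, x_3 = 136, y_3 = 200, r_3 = 64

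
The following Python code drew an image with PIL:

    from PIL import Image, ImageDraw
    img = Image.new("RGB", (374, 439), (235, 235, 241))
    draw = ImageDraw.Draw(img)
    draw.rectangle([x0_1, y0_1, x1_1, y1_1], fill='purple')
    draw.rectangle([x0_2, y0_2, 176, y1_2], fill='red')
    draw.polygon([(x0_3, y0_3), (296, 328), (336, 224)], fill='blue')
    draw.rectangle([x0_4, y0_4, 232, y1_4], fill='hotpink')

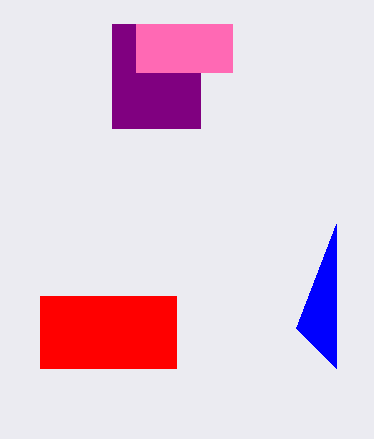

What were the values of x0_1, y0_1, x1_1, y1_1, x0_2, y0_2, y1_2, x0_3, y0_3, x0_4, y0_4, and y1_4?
x0_1 = 112, y0_1 = 24, x1_1 = 200, y1_1 = 128, x0_2 = 40, y0_2 = 296, y1_2 = 368, x0_3 = 336, y0_3 = 368, x0_4 = 136, y0_4 = 24, y1_4 = 72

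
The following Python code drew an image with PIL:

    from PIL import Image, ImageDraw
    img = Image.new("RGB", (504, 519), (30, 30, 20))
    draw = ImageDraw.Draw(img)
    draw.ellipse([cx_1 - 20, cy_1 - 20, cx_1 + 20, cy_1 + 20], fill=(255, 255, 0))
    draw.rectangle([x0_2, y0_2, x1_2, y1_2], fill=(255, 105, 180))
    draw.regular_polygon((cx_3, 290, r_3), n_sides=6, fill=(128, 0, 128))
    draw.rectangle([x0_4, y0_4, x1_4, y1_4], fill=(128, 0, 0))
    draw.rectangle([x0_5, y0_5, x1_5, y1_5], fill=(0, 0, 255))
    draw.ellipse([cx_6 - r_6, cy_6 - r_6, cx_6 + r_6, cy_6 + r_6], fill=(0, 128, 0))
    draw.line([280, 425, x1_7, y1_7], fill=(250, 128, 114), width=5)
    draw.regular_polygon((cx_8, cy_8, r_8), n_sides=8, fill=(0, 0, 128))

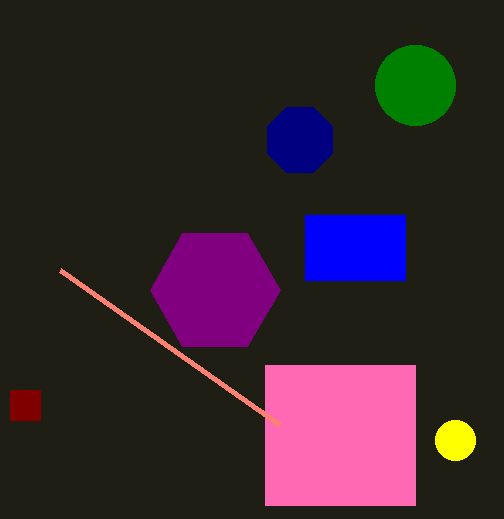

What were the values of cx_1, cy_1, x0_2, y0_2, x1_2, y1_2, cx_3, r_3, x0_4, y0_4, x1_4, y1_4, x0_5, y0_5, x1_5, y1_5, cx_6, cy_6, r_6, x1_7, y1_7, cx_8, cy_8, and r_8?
cx_1 = 455
cy_1 = 440
x0_2 = 265
y0_2 = 365
x1_2 = 415
y1_2 = 505
cx_3 = 215
r_3 = 65
x0_4 = 10
y0_4 = 390
x1_4 = 40
y1_4 = 420
x0_5 = 305
y0_5 = 215
x1_5 = 405
y1_5 = 280
cx_6 = 415
cy_6 = 85
r_6 = 40
x1_7 = 60
y1_7 = 270
cx_8 = 300
cy_8 = 140
r_8 = 35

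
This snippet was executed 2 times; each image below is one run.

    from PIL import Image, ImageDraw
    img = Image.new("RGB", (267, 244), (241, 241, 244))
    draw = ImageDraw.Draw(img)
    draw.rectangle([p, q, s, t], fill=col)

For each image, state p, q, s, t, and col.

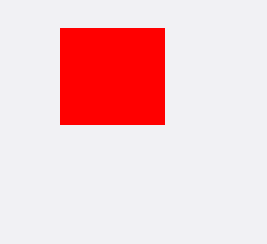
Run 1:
p = 60, q = 28, s = 164, t = 124, col = 'red'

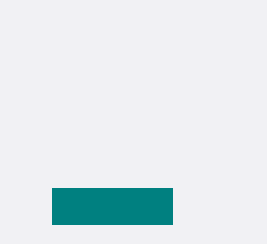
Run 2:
p = 52; q = 188; s = 172; t = 224; col = 'teal'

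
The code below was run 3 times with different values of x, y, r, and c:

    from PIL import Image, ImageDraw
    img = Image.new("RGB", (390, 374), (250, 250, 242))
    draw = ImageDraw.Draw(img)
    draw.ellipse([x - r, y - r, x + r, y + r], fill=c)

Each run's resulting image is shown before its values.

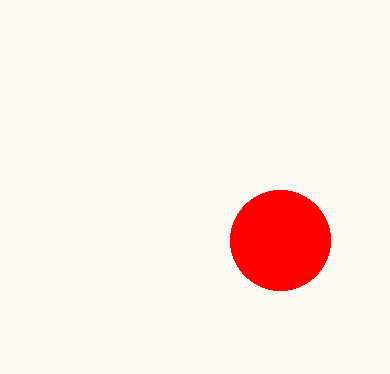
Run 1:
x = 280, y = 240, r = 50, c = 'red'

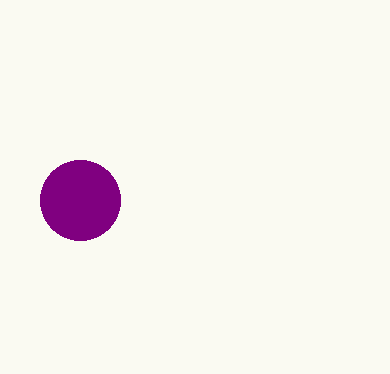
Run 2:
x = 80; y = 200; r = 40; c = 'purple'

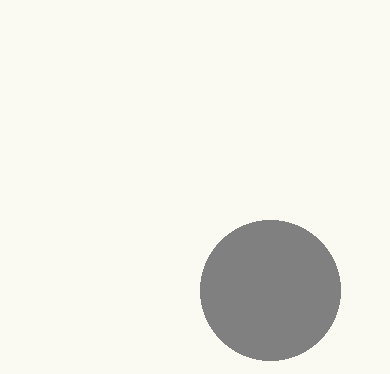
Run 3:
x = 270
y = 290
r = 70
c = 'gray'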